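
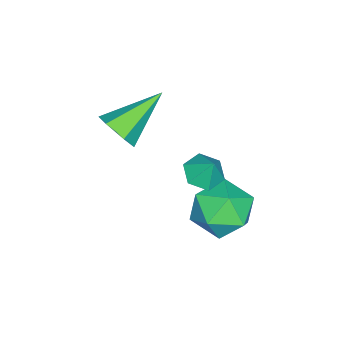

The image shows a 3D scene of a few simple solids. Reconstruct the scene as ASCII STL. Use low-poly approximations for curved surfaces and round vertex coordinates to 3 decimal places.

solid 
facet normal -0.880 -0.437 0.187
outer loop
vertex 0.223 3.492 -4.25
vertex 0.788 2.443 -4.044
vertex 0.597 3.217 -3.134
endloop
endfacet
facet normal -0.896 0.255 0.363
outer loop
vertex 0.223 3.492 -4.25
vertex 0.597 3.217 -3.134
vertex 0.743 4.339 -3.561
endloop
endfacet
facet normal -0.741 0.634 -0.221
outer loop
vertex 0.223 3.492 -4.25
vertex 0.743 4.339 -3.561
vertex 1.024 4.259 -4.734
endloop
endfacet
facet normal -0.628 0.178 -0.757
outer loop
vertex 0.223 3.492 -4.25
vertex 1.024 4.259 -4.734
vertex 1.051 3.087 -5.032
endloop
endfacet
facet normal -0.714 -0.484 -0.506
outer loop
vertex 0.223 3.492 -4.25
vertex 1.051 3.087 -5.032
vertex 0.788 2.443 -4.044
endloop
endfacet
facet normal -0.383 0.372 0.845
outer loop
vertex 0.743 4.339 -3.561
vertex 0.597 3.217 -3.134
vertex 1.629 3.813 -2.928
endloop
endfacet
facet normal -0.358 -0.747 0.560
outer loop
vertex 0.597 3.217 -3.134
vertex 0.788 2.443 -4.044
vertex 1.656 2.641 -3.226
endloop
endfacet
facet normal -0.089 -0.824 -0.560
outer loop
vertex 0.788 2.443 -4.044
vertex 1.051 3.087 -5.032
vertex 1.937 2.561 -4.399
endloop
endfacet
facet normal 0.050 0.247 -0.968
outer loop
vertex 1.051 3.087 -5.032
vertex 1.024 4.259 -4.734
vertex 2.083 3.683 -4.826
endloop
endfacet
facet normal -0.132 0.986 -0.099
outer loop
vertex 1.024 4.259 -4.734
vertex 0.743 4.339 -3.561
vertex 1.892 4.457 -3.916
endloop
endfacet
facet normal 0.628 -0.178 0.757
outer loop
vertex 2.457 3.408 -3.71
vertex 1.629 3.813 -2.928
vertex 1.656 2.641 -3.226
endloop
endfacet
facet normal 0.741 -0.634 0.221
outer loop
vertex 2.457 3.408 -3.71
vertex 1.656 2.641 -3.226
vertex 1.937 2.561 -4.399
endloop
endfacet
facet normal 0.896 -0.255 -0.363
outer loop
vertex 2.457 3.408 -3.71
vertex 1.937 2.561 -4.399
vertex 2.083 3.683 -4.826
endloop
endfacet
facet normal 0.880 0.437 -0.187
outer loop
vertex 2.457 3.408 -3.71
vertex 2.083 3.683 -4.826
vertex 1.892 4.457 -3.916
endloop
endfacet
facet normal 0.714 0.484 0.506
outer loop
vertex 2.457 3.408 -3.71
vertex 1.892 4.457 -3.916
vertex 1.629 3.813 -2.928
endloop
endfacet
facet normal -0.050 -0.247 0.968
outer loop
vertex 1.656 2.641 -3.226
vertex 1.629 3.813 -2.928
vertex 0.597 3.217 -3.134
endloop
endfacet
facet normal 0.132 -0.986 0.099
outer loop
vertex 1.937 2.561 -4.399
vertex 1.656 2.641 -3.226
vertex 0.788 2.443 -4.044
endloop
endfacet
facet normal 0.383 -0.372 -0.845
outer loop
vertex 2.083 3.683 -4.826
vertex 1.937 2.561 -4.399
vertex 1.051 3.087 -5.032
endloop
endfacet
facet normal 0.358 0.747 -0.560
outer loop
vertex 1.892 4.457 -3.916
vertex 2.083 3.683 -4.826
vertex 1.024 4.259 -4.734
endloop
endfacet
facet normal 0.089 0.824 0.560
outer loop
vertex 1.629 3.813 -2.928
vertex 1.892 4.457 -3.916
vertex 0.743 4.339 -3.561
endloop
endfacet
facet normal 0.747 -0.437 -0.500
outer loop
vertex 1.703 -0.532 -0.617
vertex 1.33 -0.348 -1.335
vertex 1.868 0.187 -0.999
endloop
endfacet
facet normal 0.363 0.371 0.855
outer loop
vertex 1.703 -0.532 -0.617
vertex 1.868 0.187 -0.999
vertex -0.27 0.588 -0.265
endloop
endfacet
facet normal 0.747 -0.437 -0.501
outer loop
vertex 1.868 0.187 -0.999
vertex 1.33 -0.348 -1.335
vertex 1.494 0.37 -1.717
endloop
endfacet
facet normal 0.225 0.966 0.129
outer loop
vertex 1.868 0.187 -0.999
vertex 1.494 0.37 -1.717
vertex -0.27 0.588 -0.265
endloop
endfacet
facet normal 0.747 -0.437 -0.501
outer loop
vertex 1.494 0.37 -1.717
vertex 1.33 -0.348 -1.335
vertex 0.956 -0.165 -2.053
endloop
endfacet
facet normal -0.376 0.733 -0.566
outer loop
vertex 1.494 0.37 -1.717
vertex 0.956 -0.165 -2.053
vertex -0.27 0.588 -0.265
endloop
endfacet
facet normal 0.747 -0.438 -0.501
outer loop
vertex 0.956 -0.165 -2.053
vertex 1.33 -0.348 -1.335
vertex 0.791 -0.883 -1.671
endloop
endfacet
facet normal -0.839 -0.093 -0.536
outer loop
vertex 0.956 -0.165 -2.053
vertex 0.791 -0.883 -1.671
vertex -0.27 0.588 -0.265
endloop
endfacet
facet normal 0.747 -0.438 -0.501
outer loop
vertex 0.791 -0.883 -1.671
vertex 1.33 -0.348 -1.335
vertex 1.165 -1.066 -0.953
endloop
endfacet
facet normal -0.701 -0.687 0.190
outer loop
vertex 0.791 -0.883 -1.671
vertex 1.165 -1.066 -0.953
vertex -0.27 0.588 -0.265
endloop
endfacet
facet normal 0.747 -0.438 -0.500
outer loop
vertex 1.165 -1.066 -0.953
vertex 1.33 -0.348 -1.335
vertex 1.703 -0.532 -0.617
endloop
endfacet
facet normal -0.101 -0.455 0.885
outer loop
vertex 1.165 -1.066 -0.953
vertex 1.703 -0.532 -0.617
vertex -0.27 0.588 -0.265
endloop
endfacet
facet normal -0.234 -0.430 -0.872
outer loop
vertex 2.199 2.604 -2.053
vertex 1.51 2.869 -1.999
vertex 2.035 3.267 -2.336
endloop
endfacet
facet normal 0.927 0.316 0.203
outer loop
vertex 2.199 2.604 -2.053
vertex 2.035 3.267 -2.336
vertex 1.75 3.311 -1.101
endloop
endfacet
facet normal -0.234 -0.430 -0.872
outer loop
vertex 2.035 3.267 -2.336
vertex 1.51 2.869 -1.999
vertex 1.346 3.532 -2.282
endloop
endfacet
facet normal 0.362 0.931 0.050
outer loop
vertex 2.035 3.267 -2.336
vertex 1.346 3.532 -2.282
vertex 1.75 3.311 -1.101
endloop
endfacet
facet normal -0.232 -0.430 -0.873
outer loop
vertex 1.346 3.532 -2.282
vertex 1.51 2.869 -1.999
vertex 0.821 3.133 -1.946
endloop
endfacet
facet normal -0.442 0.842 0.309
outer loop
vertex 1.346 3.532 -2.282
vertex 0.821 3.133 -1.946
vertex 1.75 3.311 -1.101
endloop
endfacet
facet normal -0.232 -0.430 -0.873
outer loop
vertex 0.821 3.133 -1.946
vertex 1.51 2.869 -1.999
vertex 0.985 2.47 -1.663
endloop
endfacet
facet normal -0.681 0.139 0.719
outer loop
vertex 0.821 3.133 -1.946
vertex 0.985 2.47 -1.663
vertex 1.75 3.311 -1.101
endloop
endfacet
facet normal -0.232 -0.429 -0.873
outer loop
vertex 0.985 2.47 -1.663
vertex 1.51 2.869 -1.999
vertex 1.674 2.205 -1.716
endloop
endfacet
facet normal -0.116 -0.477 0.871
outer loop
vertex 0.985 2.47 -1.663
vertex 1.674 2.205 -1.716
vertex 1.75 3.311 -1.101
endloop
endfacet
facet normal -0.234 -0.429 -0.872
outer loop
vertex 1.674 2.205 -1.716
vertex 1.51 2.869 -1.999
vertex 2.199 2.604 -2.053
endloop
endfacet
facet normal 0.688 -0.388 0.613
outer loop
vertex 1.674 2.205 -1.716
vertex 2.199 2.604 -2.053
vertex 1.75 3.311 -1.101
endloop
endfacet

endsolid


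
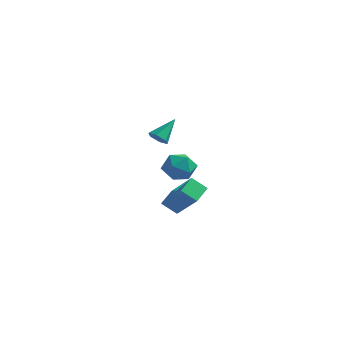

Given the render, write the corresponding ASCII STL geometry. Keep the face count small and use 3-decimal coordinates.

solid 
facet normal 0.266 0.958 0.112
outer loop
vertex 1.17 1.483 -0.009
vertex 1.201 1.362 0.95
vertex 1.992 1.205 0.417
endloop
endfacet
facet normal 0.501 0.700 -0.510
outer loop
vertex 1.17 1.483 -0.009
vertex 1.992 1.205 0.417
vertex 1.717 0.796 -0.415
endloop
endfacet
facet normal -0.063 0.470 -0.880
outer loop
vertex 1.17 1.483 -0.009
vertex 1.717 0.796 -0.415
vertex 0.754 0.701 -0.397
endloop
endfacet
facet normal -0.647 0.586 -0.487
outer loop
vertex 1.17 1.483 -0.009
vertex 0.754 0.701 -0.397
vertex 0.435 1.05 0.447
endloop
endfacet
facet normal -0.444 0.887 0.126
outer loop
vertex 1.17 1.483 -0.009
vertex 0.435 1.05 0.447
vertex 1.201 1.362 0.95
endloop
endfacet
facet normal 0.918 0.138 -0.371
outer loop
vertex 1.717 0.796 -0.415
vertex 1.992 1.205 0.417
vertex 2.085 0.25 0.293
endloop
endfacet
facet normal 0.538 0.554 0.635
outer loop
vertex 1.992 1.205 0.417
vertex 1.201 1.362 0.95
vertex 1.766 0.599 1.137
endloop
endfacet
facet normal -0.611 0.441 0.657
outer loop
vertex 1.201 1.362 0.95
vertex 0.435 1.05 0.447
vertex 0.803 0.504 1.155
endloop
endfacet
facet normal -0.941 -0.048 -0.336
outer loop
vertex 0.435 1.05 0.447
vertex 0.754 0.701 -0.397
vertex 0.528 0.095 0.323
endloop
endfacet
facet normal 0.005 -0.235 -0.972
outer loop
vertex 0.754 0.701 -0.397
vertex 1.717 0.796 -0.415
vertex 1.319 -0.062 -0.21
endloop
endfacet
facet normal 0.647 -0.586 0.487
outer loop
vertex 1.35 -0.183 0.749
vertex 2.085 0.25 0.293
vertex 1.766 0.599 1.137
endloop
endfacet
facet normal 0.063 -0.470 0.880
outer loop
vertex 1.35 -0.183 0.749
vertex 1.766 0.599 1.137
vertex 0.803 0.504 1.155
endloop
endfacet
facet normal -0.501 -0.700 0.510
outer loop
vertex 1.35 -0.183 0.749
vertex 0.803 0.504 1.155
vertex 0.528 0.095 0.323
endloop
endfacet
facet normal -0.266 -0.958 -0.112
outer loop
vertex 1.35 -0.183 0.749
vertex 0.528 0.095 0.323
vertex 1.319 -0.062 -0.21
endloop
endfacet
facet normal 0.444 -0.887 -0.126
outer loop
vertex 1.35 -0.183 0.749
vertex 1.319 -0.062 -0.21
vertex 2.085 0.25 0.293
endloop
endfacet
facet normal 0.941 0.048 0.336
outer loop
vertex 1.766 0.599 1.137
vertex 2.085 0.25 0.293
vertex 1.992 1.205 0.417
endloop
endfacet
facet normal -0.005 0.235 0.972
outer loop
vertex 0.803 0.504 1.155
vertex 1.766 0.599 1.137
vertex 1.201 1.362 0.95
endloop
endfacet
facet normal -0.918 -0.138 0.371
outer loop
vertex 0.528 0.095 0.323
vertex 0.803 0.504 1.155
vertex 0.435 1.05 0.447
endloop
endfacet
facet normal -0.538 -0.554 -0.635
outer loop
vertex 1.319 -0.062 -0.21
vertex 0.528 0.095 0.323
vertex 0.754 0.701 -0.397
endloop
endfacet
facet normal 0.611 -0.441 -0.657
outer loop
vertex 2.085 0.25 0.293
vertex 1.319 -0.062 -0.21
vertex 1.717 0.796 -0.415
endloop
endfacet
facet normal -0.211 -0.729 -0.651
outer loop
vertex -0.515 2.364 1.21
vertex -1.089 2.567 1.169
vertex -0.662 2.782 0.79
endloop
endfacet
facet normal 0.966 0.239 -0.100
outer loop
vertex -0.515 2.364 1.21
vertex -0.662 2.782 0.79
vertex -0.751 3.733 2.211
endloop
endfacet
facet normal -0.210 -0.730 -0.651
outer loop
vertex -0.662 2.782 0.79
vertex -1.089 2.567 1.169
vertex -1.236 2.984 0.749
endloop
endfacet
facet normal 0.317 0.797 -0.514
outer loop
vertex -0.662 2.782 0.79
vertex -1.236 2.984 0.749
vertex -0.751 3.733 2.211
endloop
endfacet
facet normal -0.210 -0.730 -0.651
outer loop
vertex -1.236 2.984 0.749
vertex -1.089 2.567 1.169
vertex -1.663 2.769 1.128
endloop
endfacet
facet normal -0.582 0.786 -0.210
outer loop
vertex -1.236 2.984 0.749
vertex -1.663 2.769 1.128
vertex -0.751 3.733 2.211
endloop
endfacet
facet normal -0.210 -0.730 -0.651
outer loop
vertex -1.663 2.769 1.128
vertex -1.089 2.567 1.169
vertex -1.516 2.352 1.548
endloop
endfacet
facet normal -0.833 0.218 0.508
outer loop
vertex -1.663 2.769 1.128
vertex -1.516 2.352 1.548
vertex -0.751 3.733 2.211
endloop
endfacet
facet normal -0.211 -0.729 -0.651
outer loop
vertex -1.516 2.352 1.548
vertex -1.089 2.567 1.169
vertex -0.942 2.149 1.589
endloop
endfacet
facet normal -0.186 -0.340 0.922
outer loop
vertex -1.516 2.352 1.548
vertex -0.942 2.149 1.589
vertex -0.751 3.733 2.211
endloop
endfacet
facet normal -0.211 -0.729 -0.651
outer loop
vertex -0.942 2.149 1.589
vertex -1.089 2.567 1.169
vertex -0.515 2.364 1.21
endloop
endfacet
facet normal 0.714 -0.329 0.618
outer loop
vertex -0.942 2.149 1.589
vertex -0.515 2.364 1.21
vertex -0.751 3.733 2.211
endloop
endfacet
facet normal -0.726 -0.270 0.633
outer loop
vertex 4.283 -4.443 1.407
vertex 4.247 -3.39 1.815
vertex 2.949 -3.973 0.078
endloop
endfacet
facet normal 0.033 -0.932 -0.362
outer loop
vertex 3.653 -3.71 -0.535
vertex 4.283 -4.443 1.407
vertex 2.949 -3.973 0.078
endloop
endfacet
facet normal -0.725 -0.271 0.633
outer loop
vertex 2.949 -3.973 0.078
vertex 4.247 -3.39 1.815
vertex 2.913 -2.92 0.487
endloop
endfacet
facet normal -0.687 0.243 -0.685
outer loop
vertex 2.913 -2.92 0.487
vertex 3.653 -3.71 -0.535
vertex 2.949 -3.973 0.078
endloop
endfacet
facet normal 0.687 -0.242 0.685
outer loop
vertex 4.283 -4.443 1.407
vertex 4.951 -3.127 1.202
vertex 4.247 -3.39 1.815
endloop
endfacet
facet normal 0.032 -0.932 -0.362
outer loop
vertex 4.987 -4.18 0.793
vertex 4.283 -4.443 1.407
vertex 3.653 -3.71 -0.535
endloop
endfacet
facet normal 0.688 -0.242 0.685
outer loop
vertex 4.987 -4.18 0.793
vertex 4.951 -3.127 1.202
vertex 4.283 -4.443 1.407
endloop
endfacet
facet normal -0.033 0.931 0.362
outer loop
vertex 4.247 -3.39 1.815
vertex 4.951 -3.127 1.202
vertex 2.913 -2.92 0.487
endloop
endfacet
facet normal -0.688 0.242 -0.685
outer loop
vertex 3.617 -2.657 -0.127
vertex 3.653 -3.71 -0.535
vertex 2.913 -2.92 0.487
endloop
endfacet
facet normal -0.032 0.932 0.362
outer loop
vertex 2.913 -2.92 0.487
vertex 4.951 -3.127 1.202
vertex 3.617 -2.657 -0.127
endloop
endfacet
facet normal 0.725 0.270 -0.633
outer loop
vertex 3.617 -2.657 -0.127
vertex 4.987 -4.18 0.793
vertex 3.653 -3.71 -0.535
endloop
endfacet
facet normal 0.726 0.271 -0.633
outer loop
vertex 4.951 -3.127 1.202
vertex 4.987 -4.18 0.793
vertex 3.617 -2.657 -0.127
endloop
endfacet

endsolid


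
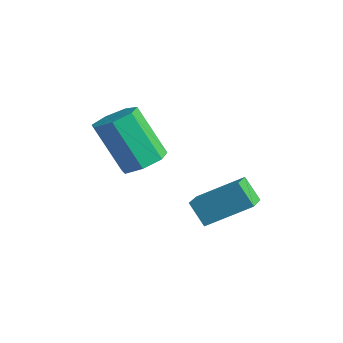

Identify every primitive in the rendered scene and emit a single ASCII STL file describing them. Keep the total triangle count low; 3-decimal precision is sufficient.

solid 
facet normal 0.520 0.155 -0.840
outer loop
vertex -2.043 -0.99 1.783
vertex -2.7 -1.134 1.35
vertex -2.438 -0.437 1.641
endloop
endfacet
facet normal 0.637 0.584 0.503
outer loop
vertex -2.043 -0.99 1.783
vertex -2.438 -0.437 1.641
vertex -3.082 -1.302 3.463
endloop
endfacet
facet normal 0.638 0.584 0.503
outer loop
vertex -3.082 -1.302 3.463
vertex -2.438 -0.437 1.641
vertex -3.477 -0.749 3.322
endloop
endfacet
facet normal -0.519 -0.156 0.840
outer loop
vertex -3.082 -1.302 3.463
vertex -3.477 -0.749 3.322
vertex -3.74 -1.446 3.03
endloop
endfacet
facet normal 0.519 0.156 -0.840
outer loop
vertex -2.438 -0.437 1.641
vertex -2.7 -1.134 1.35
vertex -3.031 -0.409 1.28
endloop
endfacet
facet normal -0.047 0.987 0.154
outer loop
vertex -2.438 -0.437 1.641
vertex -3.031 -0.409 1.28
vertex -3.477 -0.749 3.322
endloop
endfacet
facet normal -0.047 0.987 0.154
outer loop
vertex -3.477 -0.749 3.322
vertex -3.031 -0.409 1.28
vertex -4.07 -0.721 2.961
endloop
endfacet
facet normal -0.519 -0.156 0.840
outer loop
vertex -3.477 -0.749 3.322
vertex -4.07 -0.721 2.961
vertex -3.74 -1.446 3.03
endloop
endfacet
facet normal 0.519 0.156 -0.840
outer loop
vertex -3.031 -0.409 1.28
vertex -2.7 -1.134 1.35
vertex -3.374 -0.927 0.972
endloop
endfacet
facet normal -0.697 0.646 -0.311
outer loop
vertex -3.031 -0.409 1.28
vertex -3.374 -0.927 0.972
vertex -4.07 -0.721 2.961
endloop
endfacet
facet normal -0.697 0.647 -0.311
outer loop
vertex -4.07 -0.721 2.961
vertex -3.374 -0.927 0.972
vertex -4.413 -1.239 2.652
endloop
endfacet
facet normal -0.520 -0.157 0.840
outer loop
vertex -4.07 -0.721 2.961
vertex -4.413 -1.239 2.652
vertex -3.74 -1.446 3.03
endloop
endfacet
facet normal 0.519 0.155 -0.840
outer loop
vertex -3.374 -0.927 0.972
vertex -2.7 -1.134 1.35
vertex -3.211 -1.601 0.948
endloop
endfacet
facet normal -0.821 -0.179 -0.541
outer loop
vertex -3.374 -0.927 0.972
vertex -3.211 -1.601 0.948
vertex -4.413 -1.239 2.652
endloop
endfacet
facet normal -0.821 -0.179 -0.541
outer loop
vertex -4.413 -1.239 2.652
vertex -3.211 -1.601 0.948
vertex -4.25 -1.913 2.628
endloop
endfacet
facet normal -0.520 -0.156 0.840
outer loop
vertex -4.413 -1.239 2.652
vertex -4.25 -1.913 2.628
vertex -3.74 -1.446 3.03
endloop
endfacet
facet normal 0.519 0.155 -0.840
outer loop
vertex -3.211 -1.601 0.948
vertex -2.7 -1.134 1.35
vertex -2.663 -1.924 1.227
endloop
endfacet
facet normal -0.328 -0.871 -0.365
outer loop
vertex -3.211 -1.601 0.948
vertex -2.663 -1.924 1.227
vertex -4.25 -1.913 2.628
endloop
endfacet
facet normal -0.328 -0.871 -0.365
outer loop
vertex -4.25 -1.913 2.628
vertex -2.663 -1.924 1.227
vertex -3.702 -2.236 2.907
endloop
endfacet
facet normal -0.520 -0.156 0.840
outer loop
vertex -4.25 -1.913 2.628
vertex -3.702 -2.236 2.907
vertex -3.74 -1.446 3.03
endloop
endfacet
facet normal 0.519 0.155 -0.841
outer loop
vertex -2.663 -1.924 1.227
vertex -2.7 -1.134 1.35
vertex -2.143 -1.652 1.598
endloop
endfacet
facet normal 0.412 -0.907 0.087
outer loop
vertex -2.663 -1.924 1.227
vertex -2.143 -1.652 1.598
vertex -3.702 -2.236 2.907
endloop
endfacet
facet normal 0.412 -0.907 0.087
outer loop
vertex -3.702 -2.236 2.907
vertex -2.143 -1.652 1.598
vertex -3.182 -1.964 3.279
endloop
endfacet
facet normal -0.520 -0.156 0.840
outer loop
vertex -3.702 -2.236 2.907
vertex -3.182 -1.964 3.279
vertex -3.74 -1.446 3.03
endloop
endfacet
facet normal 0.519 0.156 -0.840
outer loop
vertex -2.143 -1.652 1.598
vertex -2.7 -1.134 1.35
vertex -2.043 -0.99 1.783
endloop
endfacet
facet normal 0.842 -0.259 0.473
outer loop
vertex -2.143 -1.652 1.598
vertex -2.043 -0.99 1.783
vertex -3.182 -1.964 3.279
endloop
endfacet
facet normal 0.842 -0.259 0.473
outer loop
vertex -3.182 -1.964 3.279
vertex -2.043 -0.99 1.783
vertex -3.082 -1.302 3.463
endloop
endfacet
facet normal -0.519 -0.155 0.840
outer loop
vertex -3.182 -1.964 3.279
vertex -3.082 -1.302 3.463
vertex -3.74 -1.446 3.03
endloop
endfacet
facet normal -0.532 0.763 -0.367
outer loop
vertex -0.52 1.022 0.861
vertex 0.101 1.092 0.107
vertex -1.485 -0.083 -0.037
endloop
endfacet
facet normal -0.635 -0.071 0.770
outer loop
vertex -0.921 -0.892 0.353
vertex -0.52 1.022 0.861
vertex -1.485 -0.083 -0.037
endloop
endfacet
facet normal -0.532 0.763 -0.369
outer loop
vertex -1.485 -0.083 -0.037
vertex 0.101 1.092 0.107
vertex -0.863 -0.014 -0.791
endloop
endfacet
facet normal -0.561 -0.643 -0.522
outer loop
vertex -0.863 -0.014 -0.791
vertex -0.921 -0.892 0.353
vertex -1.485 -0.083 -0.037
endloop
endfacet
facet normal 0.561 0.643 0.522
outer loop
vertex -0.52 1.022 0.861
vertex 0.665 0.283 0.497
vertex 0.101 1.092 0.107
endloop
endfacet
facet normal -0.635 -0.071 0.769
outer loop
vertex 0.043 0.214 1.251
vertex -0.52 1.022 0.861
vertex -0.921 -0.892 0.353
endloop
endfacet
facet normal 0.561 0.643 0.522
outer loop
vertex 0.043 0.214 1.251
vertex 0.665 0.283 0.497
vertex -0.52 1.022 0.861
endloop
endfacet
facet normal 0.635 0.072 -0.769
outer loop
vertex 0.101 1.092 0.107
vertex 0.665 0.283 0.497
vertex -0.863 -0.014 -0.791
endloop
endfacet
facet normal -0.561 -0.643 -0.522
outer loop
vertex -0.3 -0.822 -0.401
vertex -0.921 -0.892 0.353
vertex -0.863 -0.014 -0.791
endloop
endfacet
facet normal 0.635 0.071 -0.769
outer loop
vertex -0.863 -0.014 -0.791
vertex 0.665 0.283 0.497
vertex -0.3 -0.822 -0.401
endloop
endfacet
facet normal 0.532 -0.763 0.368
outer loop
vertex -0.3 -0.822 -0.401
vertex 0.043 0.214 1.251
vertex -0.921 -0.892 0.353
endloop
endfacet
facet normal 0.531 -0.763 0.368
outer loop
vertex 0.665 0.283 0.497
vertex 0.043 0.214 1.251
vertex -0.3 -0.822 -0.401
endloop
endfacet

endsolid


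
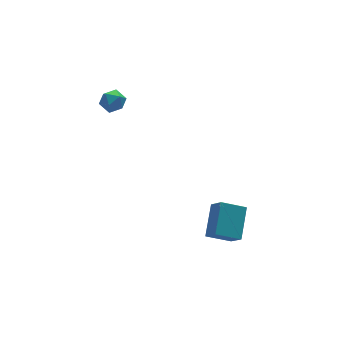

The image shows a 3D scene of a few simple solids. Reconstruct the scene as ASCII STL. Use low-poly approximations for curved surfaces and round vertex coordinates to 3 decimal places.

solid 
facet normal -0.062 0.702 0.709
outer loop
vertex 0.561 4.134 2.361
vertex 0.442 3.689 2.791
vertex 1.037 3.862 2.672
endloop
endfacet
facet normal 0.388 0.901 0.194
outer loop
vertex 0.561 4.134 2.361
vertex 1.037 3.862 2.672
vertex 1.088 3.973 2.053
endloop
endfacet
facet normal 0.029 0.905 -0.424
outer loop
vertex 0.561 4.134 2.361
vertex 1.088 3.973 2.053
vertex 0.524 3.868 1.79
endloop
endfacet
facet normal -0.643 0.709 -0.289
outer loop
vertex 0.561 4.134 2.361
vertex 0.524 3.868 1.79
vertex 0.125 3.692 2.246
endloop
endfacet
facet normal -0.700 0.584 0.411
outer loop
vertex 0.561 4.134 2.361
vertex 0.125 3.692 2.246
vertex 0.442 3.689 2.791
endloop
endfacet
facet normal 0.901 0.407 0.147
outer loop
vertex 1.088 3.973 2.053
vertex 1.037 3.862 2.672
vertex 1.295 3.428 2.294
endloop
endfacet
facet normal 0.171 0.086 0.981
outer loop
vertex 1.037 3.862 2.672
vertex 0.442 3.689 2.791
vertex 0.896 3.252 2.75
endloop
endfacet
facet normal -0.860 -0.106 0.500
outer loop
vertex 0.442 3.689 2.791
vertex 0.125 3.692 2.246
vertex 0.332 3.147 2.487
endloop
endfacet
facet normal -0.767 0.096 -0.634
outer loop
vertex 0.125 3.692 2.246
vertex 0.524 3.868 1.79
vertex 0.383 3.258 1.868
endloop
endfacet
facet normal 0.321 0.413 -0.852
outer loop
vertex 0.524 3.868 1.79
vertex 1.088 3.973 2.053
vertex 0.978 3.431 1.749
endloop
endfacet
facet normal 0.643 -0.709 0.289
outer loop
vertex 0.859 2.986 2.179
vertex 1.295 3.428 2.294
vertex 0.896 3.252 2.75
endloop
endfacet
facet normal -0.029 -0.905 0.424
outer loop
vertex 0.859 2.986 2.179
vertex 0.896 3.252 2.75
vertex 0.332 3.147 2.487
endloop
endfacet
facet normal -0.388 -0.901 -0.194
outer loop
vertex 0.859 2.986 2.179
vertex 0.332 3.147 2.487
vertex 0.383 3.258 1.868
endloop
endfacet
facet normal 0.062 -0.702 -0.709
outer loop
vertex 0.859 2.986 2.179
vertex 0.383 3.258 1.868
vertex 0.978 3.431 1.749
endloop
endfacet
facet normal 0.700 -0.584 -0.411
outer loop
vertex 0.859 2.986 2.179
vertex 0.978 3.431 1.749
vertex 1.295 3.428 2.294
endloop
endfacet
facet normal 0.767 -0.096 0.634
outer loop
vertex 0.896 3.252 2.75
vertex 1.295 3.428 2.294
vertex 1.037 3.862 2.672
endloop
endfacet
facet normal -0.321 -0.413 0.852
outer loop
vertex 0.332 3.147 2.487
vertex 0.896 3.252 2.75
vertex 0.442 3.689 2.791
endloop
endfacet
facet normal -0.901 -0.407 -0.147
outer loop
vertex 0.383 3.258 1.868
vertex 0.332 3.147 2.487
vertex 0.125 3.692 2.246
endloop
endfacet
facet normal -0.171 -0.086 -0.981
outer loop
vertex 0.978 3.431 1.749
vertex 0.383 3.258 1.868
vertex 0.524 3.868 1.79
endloop
endfacet
facet normal 0.860 0.106 -0.500
outer loop
vertex 1.295 3.428 2.294
vertex 0.978 3.431 1.749
vertex 1.088 3.973 2.053
endloop
endfacet
facet normal -0.538 -0.646 -0.541
outer loop
vertex 3.273 -2.925 -2.945
vertex 2.273 -2.493 -2.466
vertex 3.206 -2.22 -3.72
endloop
endfacet
facet normal 0.840 -0.363 -0.403
outer loop
vertex 4.067 -1.187 -2.854
vertex 3.273 -2.925 -2.945
vertex 3.206 -2.22 -3.72
endloop
endfacet
facet normal -0.538 -0.646 -0.541
outer loop
vertex 3.206 -2.22 -3.72
vertex 2.273 -2.493 -2.466
vertex 2.206 -1.788 -3.241
endloop
endfacet
facet normal -0.063 0.672 -0.738
outer loop
vertex 2.206 -1.788 -3.241
vertex 4.067 -1.187 -2.854
vertex 3.206 -2.22 -3.72
endloop
endfacet
facet normal 0.063 -0.672 0.738
outer loop
vertex 3.273 -2.925 -2.945
vertex 3.134 -1.46 -1.6
vertex 2.273 -2.493 -2.466
endloop
endfacet
facet normal 0.840 -0.363 -0.403
outer loop
vertex 4.134 -1.892 -2.079
vertex 3.273 -2.925 -2.945
vertex 4.067 -1.187 -2.854
endloop
endfacet
facet normal 0.063 -0.672 0.738
outer loop
vertex 4.134 -1.892 -2.079
vertex 3.134 -1.46 -1.6
vertex 3.273 -2.925 -2.945
endloop
endfacet
facet normal -0.840 0.363 0.403
outer loop
vertex 2.273 -2.493 -2.466
vertex 3.134 -1.46 -1.6
vertex 2.206 -1.788 -3.241
endloop
endfacet
facet normal -0.063 0.672 -0.738
outer loop
vertex 3.067 -0.755 -2.375
vertex 4.067 -1.187 -2.854
vertex 2.206 -1.788 -3.241
endloop
endfacet
facet normal -0.840 0.363 0.403
outer loop
vertex 2.206 -1.788 -3.241
vertex 3.134 -1.46 -1.6
vertex 3.067 -0.755 -2.375
endloop
endfacet
facet normal 0.538 0.646 0.541
outer loop
vertex 3.067 -0.755 -2.375
vertex 4.134 -1.892 -2.079
vertex 4.067 -1.187 -2.854
endloop
endfacet
facet normal 0.538 0.646 0.541
outer loop
vertex 3.134 -1.46 -1.6
vertex 4.134 -1.892 -2.079
vertex 3.067 -0.755 -2.375
endloop
endfacet

endsolid


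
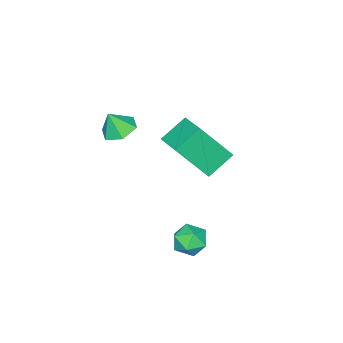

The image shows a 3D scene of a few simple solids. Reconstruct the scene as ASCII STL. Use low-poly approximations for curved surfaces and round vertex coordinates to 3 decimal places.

solid 
facet normal -0.296 0.289 -0.911
outer loop
vertex -0.45 -0.211 2.039
vertex -0.982 -0.781 2.031
vertex -1.168 -0.079 2.314
endloop
endfacet
facet normal 0.376 0.630 0.680
outer loop
vertex -0.45 -0.211 2.039
vertex -1.168 -0.079 2.314
vertex -0.678 -1.079 2.969
endloop
endfacet
facet normal -0.294 0.289 -0.911
outer loop
vertex -1.168 -0.079 2.314
vertex -0.982 -0.781 2.031
vertex -1.7 -0.649 2.305
endloop
endfacet
facet normal -0.398 0.358 0.845
outer loop
vertex -1.168 -0.079 2.314
vertex -1.7 -0.649 2.305
vertex -0.678 -1.079 2.969
endloop
endfacet
facet normal -0.295 0.289 -0.911
outer loop
vertex -1.7 -0.649 2.305
vertex -0.982 -0.781 2.031
vertex -1.514 -1.352 2.022
endloop
endfacet
facet normal -0.612 -0.429 0.664
outer loop
vertex -1.7 -0.649 2.305
vertex -1.514 -1.352 2.022
vertex -0.678 -1.079 2.969
endloop
endfacet
facet normal -0.295 0.289 -0.911
outer loop
vertex -1.514 -1.352 2.022
vertex -0.982 -0.781 2.031
vertex -0.796 -1.484 1.748
endloop
endfacet
facet normal -0.052 -0.946 0.319
outer loop
vertex -1.514 -1.352 2.022
vertex -0.796 -1.484 1.748
vertex -0.678 -1.079 2.969
endloop
endfacet
facet normal -0.294 0.289 -0.911
outer loop
vertex -0.796 -1.484 1.748
vertex -0.982 -0.781 2.031
vertex -0.264 -0.914 1.757
endloop
endfacet
facet normal 0.721 -0.675 0.154
outer loop
vertex -0.796 -1.484 1.748
vertex -0.264 -0.914 1.757
vertex -0.678 -1.079 2.969
endloop
endfacet
facet normal -0.294 0.288 -0.911
outer loop
vertex -0.264 -0.914 1.757
vertex -0.982 -0.781 2.031
vertex -0.45 -0.211 2.039
endloop
endfacet
facet normal 0.935 0.113 0.335
outer loop
vertex -0.264 -0.914 1.757
vertex -0.45 -0.211 2.039
vertex -0.678 -1.079 2.969
endloop
endfacet
facet normal 0.471 0.764 0.441
outer loop
vertex -0.8 3.459 -2.846
vertex -0.649 2.999 -2.21
vertex -0.128 3.027 -2.815
endloop
endfacet
facet normal 0.530 0.804 -0.269
outer loop
vertex -0.8 3.459 -2.846
vertex -0.128 3.027 -2.815
vertex -0.543 3.072 -3.497
endloop
endfacet
facet normal -0.129 0.829 -0.544
outer loop
vertex -0.8 3.459 -2.846
vertex -0.543 3.072 -3.497
vertex -1.321 3.072 -3.313
endloop
endfacet
facet normal -0.595 0.804 -0.003
outer loop
vertex -0.8 3.459 -2.846
vertex -1.321 3.072 -3.313
vertex -1.386 3.027 -2.517
endloop
endfacet
facet normal -0.223 0.764 0.606
outer loop
vertex -0.8 3.459 -2.846
vertex -1.386 3.027 -2.517
vertex -0.649 2.999 -2.21
endloop
endfacet
facet normal 0.842 0.205 -0.499
outer loop
vertex -0.543 3.072 -3.497
vertex -0.128 3.027 -2.815
vertex -0.234 2.373 -3.263
endloop
endfacet
facet normal 0.747 0.141 0.650
outer loop
vertex -0.128 3.027 -2.815
vertex -0.649 2.999 -2.21
vertex -0.299 2.328 -2.467
endloop
endfacet
facet normal -0.376 0.140 0.916
outer loop
vertex -0.649 2.999 -2.21
vertex -1.386 3.027 -2.517
vertex -1.077 2.328 -2.283
endloop
endfacet
facet normal -0.976 0.205 -0.068
outer loop
vertex -1.386 3.027 -2.517
vertex -1.321 3.072 -3.313
vertex -1.492 2.373 -2.965
endloop
endfacet
facet normal -0.223 0.245 -0.944
outer loop
vertex -1.321 3.072 -3.313
vertex -0.543 3.072 -3.497
vertex -0.971 2.401 -3.57
endloop
endfacet
facet normal 0.595 -0.804 0.003
outer loop
vertex -0.82 1.941 -2.934
vertex -0.234 2.373 -3.263
vertex -0.299 2.328 -2.467
endloop
endfacet
facet normal 0.129 -0.829 0.544
outer loop
vertex -0.82 1.941 -2.934
vertex -0.299 2.328 -2.467
vertex -1.077 2.328 -2.283
endloop
endfacet
facet normal -0.530 -0.804 0.269
outer loop
vertex -0.82 1.941 -2.934
vertex -1.077 2.328 -2.283
vertex -1.492 2.373 -2.965
endloop
endfacet
facet normal -0.471 -0.764 -0.441
outer loop
vertex -0.82 1.941 -2.934
vertex -1.492 2.373 -2.965
vertex -0.971 2.401 -3.57
endloop
endfacet
facet normal 0.223 -0.764 -0.606
outer loop
vertex -0.82 1.941 -2.934
vertex -0.971 2.401 -3.57
vertex -0.234 2.373 -3.263
endloop
endfacet
facet normal 0.976 -0.205 0.068
outer loop
vertex -0.299 2.328 -2.467
vertex -0.234 2.373 -3.263
vertex -0.128 3.027 -2.815
endloop
endfacet
facet normal 0.223 -0.245 0.944
outer loop
vertex -1.077 2.328 -2.283
vertex -0.299 2.328 -2.467
vertex -0.649 2.999 -2.21
endloop
endfacet
facet normal -0.842 -0.205 0.499
outer loop
vertex -1.492 2.373 -2.965
vertex -1.077 2.328 -2.283
vertex -1.386 3.027 -2.517
endloop
endfacet
facet normal -0.747 -0.141 -0.650
outer loop
vertex -0.971 2.401 -3.57
vertex -1.492 2.373 -2.965
vertex -1.321 3.072 -3.313
endloop
endfacet
facet normal 0.376 -0.140 -0.916
outer loop
vertex -0.234 2.373 -3.263
vertex -0.971 2.401 -3.57
vertex -0.543 3.072 -3.497
endloop
endfacet
facet normal -0.391 0.473 -0.790
outer loop
vertex -4.373 1.516 -0.077
vertex -3.698 2.687 0.291
vertex -3.282 1.13 -0.848
endloop
endfacet
facet normal -0.482 -0.836 -0.263
outer loop
vertex -2.442 0.113 0.849
vertex -4.373 1.516 -0.077
vertex -3.282 1.13 -0.848
endloop
endfacet
facet normal -0.392 0.473 -0.789
outer loop
vertex -3.282 1.13 -0.848
vertex -3.698 2.687 0.291
vertex -2.608 2.301 -0.481
endloop
endfacet
facet normal 0.784 -0.278 -0.555
outer loop
vertex -2.608 2.301 -0.481
vertex -2.442 0.113 0.849
vertex -3.282 1.13 -0.848
endloop
endfacet
facet normal -0.784 0.278 0.555
outer loop
vertex -4.373 1.516 -0.077
vertex -2.858 1.67 1.988
vertex -3.698 2.687 0.291
endloop
endfacet
facet normal -0.482 -0.836 -0.262
outer loop
vertex -3.532 0.499 1.621
vertex -4.373 1.516 -0.077
vertex -2.442 0.113 0.849
endloop
endfacet
facet normal -0.784 0.278 0.555
outer loop
vertex -3.532 0.499 1.621
vertex -2.858 1.67 1.988
vertex -4.373 1.516 -0.077
endloop
endfacet
facet normal 0.482 0.836 0.262
outer loop
vertex -3.698 2.687 0.291
vertex -2.858 1.67 1.988
vertex -2.608 2.301 -0.481
endloop
endfacet
facet normal 0.784 -0.278 -0.555
outer loop
vertex -1.767 1.284 1.217
vertex -2.442 0.113 0.849
vertex -2.608 2.301 -0.481
endloop
endfacet
facet normal 0.481 0.836 0.262
outer loop
vertex -2.608 2.301 -0.481
vertex -2.858 1.67 1.988
vertex -1.767 1.284 1.217
endloop
endfacet
facet normal 0.391 -0.474 0.789
outer loop
vertex -1.767 1.284 1.217
vertex -3.532 0.499 1.621
vertex -2.442 0.113 0.849
endloop
endfacet
facet normal 0.391 -0.473 0.790
outer loop
vertex -2.858 1.67 1.988
vertex -3.532 0.499 1.621
vertex -1.767 1.284 1.217
endloop
endfacet

endsolid


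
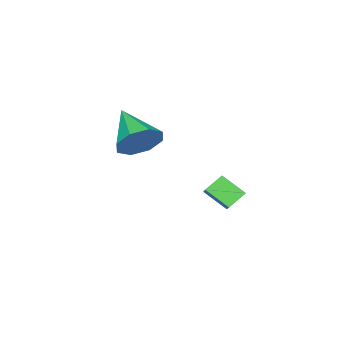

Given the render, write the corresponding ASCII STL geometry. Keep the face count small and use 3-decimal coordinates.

solid 
facet normal 0.432 0.768 -0.472
outer loop
vertex 4.574 -2.179 3.455
vertex 3.893 -2.237 2.738
vertex 3.965 -1.75 3.596
endloop
endfacet
facet normal 0.189 -0.054 0.981
outer loop
vertex 4.574 -2.179 3.455
vertex 3.965 -1.75 3.596
vertex 3.047 -3.743 3.662
endloop
endfacet
facet normal 0.432 0.768 -0.472
outer loop
vertex 3.965 -1.75 3.596
vertex 3.893 -2.237 2.738
vertex 3.315 -1.606 3.235
endloop
endfacet
facet normal -0.433 0.229 0.872
outer loop
vertex 3.965 -1.75 3.596
vertex 3.315 -1.606 3.235
vertex 3.047 -3.743 3.662
endloop
endfacet
facet normal 0.432 0.768 -0.472
outer loop
vertex 3.315 -1.606 3.235
vertex 3.893 -2.237 2.738
vertex 3.003 -1.832 2.582
endloop
endfacet
facet normal -0.910 0.188 0.370
outer loop
vertex 3.315 -1.606 3.235
vertex 3.003 -1.832 2.582
vertex 3.047 -3.743 3.662
endloop
endfacet
facet normal 0.432 0.769 -0.472
outer loop
vertex 3.003 -1.832 2.582
vertex 3.893 -2.237 2.738
vertex 3.213 -2.295 2.02
endloop
endfacet
facet normal -0.960 -0.153 -0.232
outer loop
vertex 3.003 -1.832 2.582
vertex 3.213 -2.295 2.02
vertex 3.047 -3.743 3.662
endloop
endfacet
facet normal 0.433 0.768 -0.472
outer loop
vertex 3.213 -2.295 2.02
vertex 3.893 -2.237 2.738
vertex 3.821 -2.724 1.879
endloop
endfacet
facet normal -0.555 -0.595 -0.581
outer loop
vertex 3.213 -2.295 2.02
vertex 3.821 -2.724 1.879
vertex 3.047 -3.743 3.662
endloop
endfacet
facet normal 0.432 0.769 -0.472
outer loop
vertex 3.821 -2.724 1.879
vertex 3.893 -2.237 2.738
vertex 4.472 -2.868 2.24
endloop
endfacet
facet normal 0.068 -0.879 -0.473
outer loop
vertex 3.821 -2.724 1.879
vertex 4.472 -2.868 2.24
vertex 3.047 -3.743 3.662
endloop
endfacet
facet normal 0.432 0.769 -0.472
outer loop
vertex 4.472 -2.868 2.24
vertex 3.893 -2.237 2.738
vertex 4.783 -2.642 2.893
endloop
endfacet
facet normal 0.545 -0.838 0.030
outer loop
vertex 4.472 -2.868 2.24
vertex 4.783 -2.642 2.893
vertex 3.047 -3.743 3.662
endloop
endfacet
facet normal 0.432 0.768 -0.472
outer loop
vertex 4.783 -2.642 2.893
vertex 3.893 -2.237 2.738
vertex 4.574 -2.179 3.455
endloop
endfacet
facet normal 0.595 -0.497 0.631
outer loop
vertex 4.783 -2.642 2.893
vertex 4.574 -2.179 3.455
vertex 3.047 -3.743 3.662
endloop
endfacet
facet normal -0.619 -0.532 -0.578
outer loop
vertex -0.626 -2.504 -2.059
vertex -1.384 -2.228 -1.502
vertex -0.805 -1.482 -2.809
endloop
endfacet
facet normal 0.773 -0.282 -0.568
outer loop
vertex -0.236 -0.992 -2.278
vertex -0.626 -2.504 -2.059
vertex -0.805 -1.482 -2.809
endloop
endfacet
facet normal -0.619 -0.532 -0.578
outer loop
vertex -0.805 -1.482 -2.809
vertex -1.384 -2.228 -1.502
vertex -1.563 -1.206 -2.252
endloop
endfacet
facet normal -0.140 0.798 -0.586
outer loop
vertex -1.563 -1.206 -2.252
vertex -0.236 -0.992 -2.278
vertex -0.805 -1.482 -2.809
endloop
endfacet
facet normal 0.140 -0.798 0.586
outer loop
vertex -0.626 -2.504 -2.059
vertex -0.815 -1.738 -0.971
vertex -1.384 -2.228 -1.502
endloop
endfacet
facet normal 0.773 -0.282 -0.568
outer loop
vertex -0.057 -2.014 -1.528
vertex -0.626 -2.504 -2.059
vertex -0.236 -0.992 -2.278
endloop
endfacet
facet normal 0.140 -0.798 0.586
outer loop
vertex -0.057 -2.014 -1.528
vertex -0.815 -1.738 -0.971
vertex -0.626 -2.504 -2.059
endloop
endfacet
facet normal -0.773 0.282 0.568
outer loop
vertex -1.384 -2.228 -1.502
vertex -0.815 -1.738 -0.971
vertex -1.563 -1.206 -2.252
endloop
endfacet
facet normal -0.140 0.798 -0.586
outer loop
vertex -0.994 -0.716 -1.721
vertex -0.236 -0.992 -2.278
vertex -1.563 -1.206 -2.252
endloop
endfacet
facet normal -0.773 0.282 0.568
outer loop
vertex -1.563 -1.206 -2.252
vertex -0.815 -1.738 -0.971
vertex -0.994 -0.716 -1.721
endloop
endfacet
facet normal 0.619 0.532 0.578
outer loop
vertex -0.994 -0.716 -1.721
vertex -0.057 -2.014 -1.528
vertex -0.236 -0.992 -2.278
endloop
endfacet
facet normal 0.619 0.532 0.578
outer loop
vertex -0.815 -1.738 -0.971
vertex -0.057 -2.014 -1.528
vertex -0.994 -0.716 -1.721
endloop
endfacet

endsolid


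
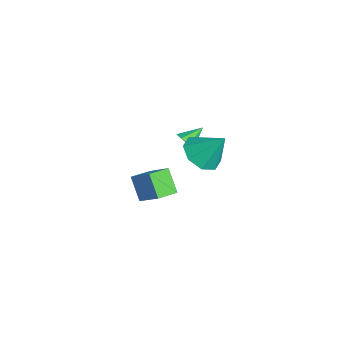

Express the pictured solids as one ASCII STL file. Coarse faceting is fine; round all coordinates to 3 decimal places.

solid 
facet normal -0.663 -0.419 -0.620
outer loop
vertex -2.509 -2.589 -2.57
vertex -3.003 -1.534 -2.755
vertex -1.591 -2.358 -3.708
endloop
endfacet
facet normal 0.419 -0.894 0.157
outer loop
vertex -0.497 -1.666 -2.685
vertex -2.509 -2.589 -2.57
vertex -1.591 -2.358 -3.708
endloop
endfacet
facet normal -0.663 -0.419 -0.620
outer loop
vertex -1.591 -2.358 -3.708
vertex -3.003 -1.534 -2.755
vertex -2.085 -1.303 -3.893
endloop
endfacet
facet normal 0.620 0.156 -0.769
outer loop
vertex -2.085 -1.303 -3.893
vertex -0.497 -1.666 -2.685
vertex -1.591 -2.358 -3.708
endloop
endfacet
facet normal -0.620 -0.156 0.769
outer loop
vertex -2.509 -2.589 -2.57
vertex -1.909 -0.842 -1.732
vertex -3.003 -1.534 -2.755
endloop
endfacet
facet normal 0.419 -0.894 0.157
outer loop
vertex -1.415 -1.897 -1.547
vertex -2.509 -2.589 -2.57
vertex -0.497 -1.666 -2.685
endloop
endfacet
facet normal -0.620 -0.156 0.769
outer loop
vertex -1.415 -1.897 -1.547
vertex -1.909 -0.842 -1.732
vertex -2.509 -2.589 -2.57
endloop
endfacet
facet normal -0.419 0.894 -0.157
outer loop
vertex -3.003 -1.534 -2.755
vertex -1.909 -0.842 -1.732
vertex -2.085 -1.303 -3.893
endloop
endfacet
facet normal 0.620 0.156 -0.769
outer loop
vertex -0.991 -0.611 -2.87
vertex -0.497 -1.666 -2.685
vertex -2.085 -1.303 -3.893
endloop
endfacet
facet normal -0.419 0.894 -0.157
outer loop
vertex -2.085 -1.303 -3.893
vertex -1.909 -0.842 -1.732
vertex -0.991 -0.611 -2.87
endloop
endfacet
facet normal 0.663 0.419 0.620
outer loop
vertex -0.991 -0.611 -2.87
vertex -1.415 -1.897 -1.547
vertex -0.497 -1.666 -2.685
endloop
endfacet
facet normal 0.663 0.419 0.620
outer loop
vertex -1.909 -0.842 -1.732
vertex -1.415 -1.897 -1.547
vertex -0.991 -0.611 -2.87
endloop
endfacet
facet normal -0.326 -0.531 -0.782
outer loop
vertex 2.818 -0.992 2.927
vertex 2.154 -0.185 2.656
vertex 3.172 -0.451 2.412
endloop
endfacet
facet normal 0.894 -0.205 0.399
outer loop
vertex 2.818 -0.992 2.927
vertex 3.172 -0.451 2.412
vertex 2.726 0.745 4.024
endloop
endfacet
facet normal -0.326 -0.531 -0.782
outer loop
vertex 3.172 -0.451 2.412
vertex 2.154 -0.185 2.656
vertex 2.93 0.246 2.04
endloop
endfacet
facet normal 0.942 0.334 0.013
outer loop
vertex 3.172 -0.451 2.412
vertex 2.93 0.246 2.04
vertex 2.726 0.745 4.024
endloop
endfacet
facet normal -0.326 -0.531 -0.782
outer loop
vertex 2.93 0.246 2.04
vertex 2.154 -0.185 2.656
vertex 2.234 0.691 2.028
endloop
endfacet
facet normal 0.534 0.831 -0.154
outer loop
vertex 2.93 0.246 2.04
vertex 2.234 0.691 2.028
vertex 2.726 0.745 4.024
endloop
endfacet
facet normal -0.326 -0.531 -0.782
outer loop
vertex 2.234 0.691 2.028
vertex 2.154 -0.185 2.656
vertex 1.491 0.623 2.384
endloop
endfacet
facet normal -0.093 0.996 -0.004
outer loop
vertex 2.234 0.691 2.028
vertex 1.491 0.623 2.384
vertex 2.726 0.745 4.024
endloop
endfacet
facet normal -0.326 -0.531 -0.782
outer loop
vertex 1.491 0.623 2.384
vertex 2.154 -0.185 2.656
vertex 1.137 0.082 2.899
endloop
endfacet
facet normal -0.571 0.731 0.375
outer loop
vertex 1.491 0.623 2.384
vertex 1.137 0.082 2.899
vertex 2.726 0.745 4.024
endloop
endfacet
facet normal -0.326 -0.532 -0.782
outer loop
vertex 1.137 0.082 2.899
vertex 2.154 -0.185 2.656
vertex 1.379 -0.615 3.272
endloop
endfacet
facet normal -0.619 0.192 0.761
outer loop
vertex 1.137 0.082 2.899
vertex 1.379 -0.615 3.272
vertex 2.726 0.745 4.024
endloop
endfacet
facet normal -0.327 -0.531 -0.782
outer loop
vertex 1.379 -0.615 3.272
vertex 2.154 -0.185 2.656
vertex 2.075 -1.06 3.283
endloop
endfacet
facet normal -0.210 -0.306 0.929
outer loop
vertex 1.379 -0.615 3.272
vertex 2.075 -1.06 3.283
vertex 2.726 0.745 4.024
endloop
endfacet
facet normal -0.326 -0.531 -0.782
outer loop
vertex 2.075 -1.06 3.283
vertex 2.154 -0.185 2.656
vertex 2.818 -0.992 2.927
endloop
endfacet
facet normal 0.416 -0.470 0.779
outer loop
vertex 2.075 -1.06 3.283
vertex 2.818 -0.992 2.927
vertex 2.726 0.745 4.024
endloop
endfacet
facet normal 0.252 -0.795 -0.551
outer loop
vertex -0.688 -0.503 1.476
vertex -0.924 -0.241 0.99
vertex -0.362 -0.207 1.198
endloop
endfacet
facet normal 0.563 0.145 0.814
outer loop
vertex -0.688 -0.503 1.476
vertex -0.362 -0.207 1.198
vertex -1.216 0.681 1.63
endloop
endfacet
facet normal 0.252 -0.796 -0.550
outer loop
vertex -0.362 -0.207 1.198
vertex -0.924 -0.241 0.99
vertex -0.459 0.063 0.763
endloop
endfacet
facet normal 0.754 0.620 0.217
outer loop
vertex -0.362 -0.207 1.198
vertex -0.459 0.063 0.763
vertex -1.216 0.681 1.63
endloop
endfacet
facet normal 0.251 -0.796 -0.551
outer loop
vertex -0.459 0.063 0.763
vertex -0.924 -0.241 0.99
vertex -0.907 0.104 0.5
endloop
endfacet
facet normal 0.297 0.881 -0.369
outer loop
vertex -0.459 0.063 0.763
vertex -0.907 0.104 0.5
vertex -1.216 0.681 1.63
endloop
endfacet
facet normal 0.252 -0.795 -0.551
outer loop
vertex -0.907 0.104 0.5
vertex -0.924 -0.241 0.99
vertex -1.367 -0.115 0.606
endloop
endfacet
facet normal -0.463 0.731 -0.500
outer loop
vertex -0.907 0.104 0.5
vertex -1.367 -0.115 0.606
vertex -1.216 0.681 1.63
endloop
endfacet
facet normal 0.251 -0.796 -0.551
outer loop
vertex -1.367 -0.115 0.606
vertex -0.924 -0.241 0.99
vertex -1.494 -0.429 1.002
endloop
endfacet
facet normal -0.955 0.285 -0.081
outer loop
vertex -1.367 -0.115 0.606
vertex -1.494 -0.429 1.002
vertex -1.216 0.681 1.63
endloop
endfacet
facet normal 0.251 -0.795 -0.552
outer loop
vertex -1.494 -0.429 1.002
vertex -0.924 -0.241 0.99
vertex -1.191 -0.602 1.389
endloop
endfacet
facet normal -0.807 -0.124 0.577
outer loop
vertex -1.494 -0.429 1.002
vertex -1.191 -0.602 1.389
vertex -1.216 0.681 1.63
endloop
endfacet
facet normal 0.252 -0.795 -0.551
outer loop
vertex -1.191 -0.602 1.389
vertex -0.924 -0.241 0.99
vertex -0.688 -0.503 1.476
endloop
endfacet
facet normal -0.132 -0.185 0.974
outer loop
vertex -1.191 -0.602 1.389
vertex -0.688 -0.503 1.476
vertex -1.216 0.681 1.63
endloop
endfacet

endsolid


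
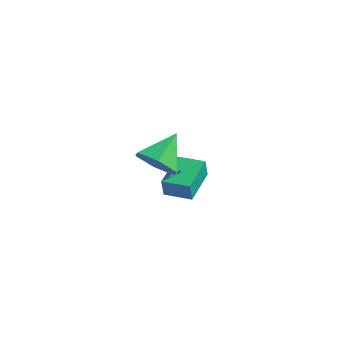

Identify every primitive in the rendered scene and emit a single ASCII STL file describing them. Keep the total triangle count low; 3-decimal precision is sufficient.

solid 
facet normal -0.991 -0.006 -0.132
outer loop
vertex 2.824 -0.309 -1.567
vertex 2.819 1.341 -1.606
vertex 2.931 -0.328 -2.369
endloop
endfacet
facet normal 0.003 -1.000 0.024
outer loop
vertex 4.101 -0.321 -2.214
vertex 2.824 -0.309 -1.567
vertex 2.931 -0.328 -2.369
endloop
endfacet
facet normal -0.991 -0.006 -0.132
outer loop
vertex 2.931 -0.328 -2.369
vertex 2.819 1.341 -1.606
vertex 2.926 1.322 -2.409
endloop
endfacet
facet normal 0.131 -0.024 -0.991
outer loop
vertex 2.926 1.322 -2.409
vertex 4.101 -0.321 -2.214
vertex 2.931 -0.328 -2.369
endloop
endfacet
facet normal -0.131 0.023 0.991
outer loop
vertex 2.824 -0.309 -1.567
vertex 3.989 1.348 -1.451
vertex 2.819 1.341 -1.606
endloop
endfacet
facet normal 0.003 -1.000 0.024
outer loop
vertex 3.994 -0.302 -1.411
vertex 2.824 -0.309 -1.567
vertex 4.101 -0.321 -2.214
endloop
endfacet
facet normal -0.132 0.024 0.991
outer loop
vertex 3.994 -0.302 -1.411
vertex 3.989 1.348 -1.451
vertex 2.824 -0.309 -1.567
endloop
endfacet
facet normal -0.003 1.000 -0.024
outer loop
vertex 2.819 1.341 -1.606
vertex 3.989 1.348 -1.451
vertex 2.926 1.322 -2.409
endloop
endfacet
facet normal 0.132 -0.023 -0.991
outer loop
vertex 4.096 1.329 -2.253
vertex 4.101 -0.321 -2.214
vertex 2.926 1.322 -2.409
endloop
endfacet
facet normal -0.003 1.000 -0.024
outer loop
vertex 2.926 1.322 -2.409
vertex 3.989 1.348 -1.451
vertex 4.096 1.329 -2.253
endloop
endfacet
facet normal 0.991 0.006 0.132
outer loop
vertex 4.096 1.329 -2.253
vertex 3.994 -0.302 -1.411
vertex 4.101 -0.321 -2.214
endloop
endfacet
facet normal 0.991 0.006 0.132
outer loop
vertex 3.989 1.348 -1.451
vertex 3.994 -0.302 -1.411
vertex 4.096 1.329 -2.253
endloop
endfacet
facet normal -0.176 -0.872 -0.457
outer loop
vertex 4.477 -3.02 2.397
vertex 3.848 -3.24 3.06
vertex 3.575 -2.78 2.287
endloop
endfacet
facet normal 0.276 0.784 -0.556
outer loop
vertex 4.477 -3.02 2.397
vertex 3.575 -2.78 2.287
vertex 4.112 -1.94 3.74
endloop
endfacet
facet normal -0.177 -0.872 -0.456
outer loop
vertex 3.575 -2.78 2.287
vertex 3.848 -3.24 3.06
vertex 2.946 -2.999 2.95
endloop
endfacet
facet normal -0.548 0.796 -0.257
outer loop
vertex 3.575 -2.78 2.287
vertex 2.946 -2.999 2.95
vertex 4.112 -1.94 3.74
endloop
endfacet
facet normal -0.177 -0.872 -0.456
outer loop
vertex 2.946 -2.999 2.95
vertex 3.848 -3.24 3.06
vertex 3.219 -3.459 3.723
endloop
endfacet
facet normal -0.740 0.429 0.517
outer loop
vertex 2.946 -2.999 2.95
vertex 3.219 -3.459 3.723
vertex 4.112 -1.94 3.74
endloop
endfacet
facet normal -0.177 -0.872 -0.456
outer loop
vertex 3.219 -3.459 3.723
vertex 3.848 -3.24 3.06
vertex 4.121 -3.7 3.833
endloop
endfacet
facet normal -0.107 0.052 0.993
outer loop
vertex 3.219 -3.459 3.723
vertex 4.121 -3.7 3.833
vertex 4.112 -1.94 3.74
endloop
endfacet
facet normal -0.176 -0.872 -0.457
outer loop
vertex 4.121 -3.7 3.833
vertex 3.848 -3.24 3.06
vertex 4.75 -3.48 3.17
endloop
endfacet
facet normal 0.718 0.040 0.695
outer loop
vertex 4.121 -3.7 3.833
vertex 4.75 -3.48 3.17
vertex 4.112 -1.94 3.74
endloop
endfacet
facet normal -0.176 -0.872 -0.457
outer loop
vertex 4.75 -3.48 3.17
vertex 3.848 -3.24 3.06
vertex 4.477 -3.02 2.397
endloop
endfacet
facet normal 0.910 0.407 -0.080
outer loop
vertex 4.75 -3.48 3.17
vertex 4.477 -3.02 2.397
vertex 4.112 -1.94 3.74
endloop
endfacet

endsolid


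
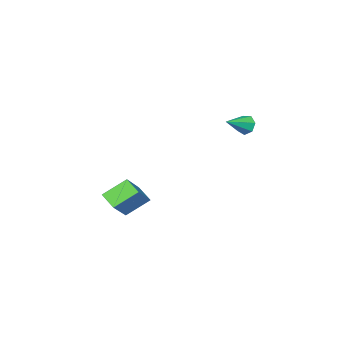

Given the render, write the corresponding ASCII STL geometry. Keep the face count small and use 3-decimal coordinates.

solid 
facet normal -0.666 -0.359 -0.654
outer loop
vertex 0.886 -0.809 -3.922
vertex 0.905 0.068 -4.422
vertex 1.997 -1.319 -4.773
endloop
endfacet
facet normal -0.019 -0.868 0.496
outer loop
vertex 3.315 -0.608 -3.478
vertex 0.886 -0.809 -3.922
vertex 1.997 -1.319 -4.773
endloop
endfacet
facet normal -0.666 -0.359 -0.654
outer loop
vertex 1.997 -1.319 -4.773
vertex 0.905 0.068 -4.422
vertex 2.016 -0.442 -5.274
endloop
endfacet
facet normal 0.746 -0.342 -0.571
outer loop
vertex 2.016 -0.442 -5.274
vertex 3.315 -0.608 -3.478
vertex 1.997 -1.319 -4.773
endloop
endfacet
facet normal -0.746 0.342 0.571
outer loop
vertex 0.886 -0.809 -3.922
vertex 2.223 0.779 -3.127
vertex 0.905 0.068 -4.422
endloop
endfacet
facet normal -0.019 -0.868 0.495
outer loop
vertex 2.204 -0.098 -2.626
vertex 0.886 -0.809 -3.922
vertex 3.315 -0.608 -3.478
endloop
endfacet
facet normal -0.746 0.342 0.571
outer loop
vertex 2.204 -0.098 -2.626
vertex 2.223 0.779 -3.127
vertex 0.886 -0.809 -3.922
endloop
endfacet
facet normal 0.019 0.868 -0.496
outer loop
vertex 0.905 0.068 -4.422
vertex 2.223 0.779 -3.127
vertex 2.016 -0.442 -5.274
endloop
endfacet
facet normal 0.746 -0.342 -0.571
outer loop
vertex 3.334 0.269 -3.978
vertex 3.315 -0.608 -3.478
vertex 2.016 -0.442 -5.274
endloop
endfacet
facet normal 0.019 0.868 -0.496
outer loop
vertex 2.016 -0.442 -5.274
vertex 2.223 0.779 -3.127
vertex 3.334 0.269 -3.978
endloop
endfacet
facet normal 0.666 0.358 0.654
outer loop
vertex 3.334 0.269 -3.978
vertex 2.204 -0.098 -2.626
vertex 3.315 -0.608 -3.478
endloop
endfacet
facet normal 0.666 0.359 0.654
outer loop
vertex 2.223 0.779 -3.127
vertex 2.204 -0.098 -2.626
vertex 3.334 0.269 -3.978
endloop
endfacet
facet normal -0.904 0.026 -0.428
outer loop
vertex -4.188 1.119 -1.25
vertex -4.446 0.937 -0.716
vertex -4.335 1.514 -0.916
endloop
endfacet
facet normal 0.636 0.622 -0.456
outer loop
vertex -4.188 1.119 -1.25
vertex -4.335 1.514 -0.916
vertex -3.154 0.903 -0.104
endloop
endfacet
facet normal -0.903 0.025 -0.429
outer loop
vertex -4.335 1.514 -0.916
vertex -4.446 0.937 -0.716
vertex -4.566 1.475 -0.432
endloop
endfacet
facet normal 0.320 0.920 0.227
outer loop
vertex -4.335 1.514 -0.916
vertex -4.566 1.475 -0.432
vertex -3.154 0.903 -0.104
endloop
endfacet
facet normal -0.903 0.025 -0.428
outer loop
vertex -4.566 1.475 -0.432
vertex -4.446 0.937 -0.716
vertex -4.706 1.031 -0.162
endloop
endfacet
facet normal 0.011 0.517 0.856
outer loop
vertex -4.566 1.475 -0.432
vertex -4.706 1.031 -0.162
vertex -3.154 0.903 -0.104
endloop
endfacet
facet normal -0.903 0.024 -0.428
outer loop
vertex -4.706 1.031 -0.162
vertex -4.446 0.937 -0.716
vertex -4.65 0.517 -0.309
endloop
endfacet
facet normal -0.059 -0.280 0.958
outer loop
vertex -4.706 1.031 -0.162
vertex -4.65 0.517 -0.309
vertex -3.154 0.903 -0.104
endloop
endfacet
facet normal -0.903 0.024 -0.428
outer loop
vertex -4.65 0.517 -0.309
vertex -4.446 0.937 -0.716
vertex -4.44 0.319 -0.763
endloop
endfacet
facet normal 0.163 -0.874 0.457
outer loop
vertex -4.65 0.517 -0.309
vertex -4.44 0.319 -0.763
vertex -3.154 0.903 -0.104
endloop
endfacet
facet normal -0.903 0.024 -0.429
outer loop
vertex -4.44 0.319 -0.763
vertex -4.446 0.937 -0.716
vertex -4.234 0.587 -1.182
endloop
endfacet
facet normal 0.510 -0.816 -0.271
outer loop
vertex -4.44 0.319 -0.763
vertex -4.234 0.587 -1.182
vertex -3.154 0.903 -0.104
endloop
endfacet
facet normal -0.903 0.023 -0.428
outer loop
vertex -4.234 0.587 -1.182
vertex -4.446 0.937 -0.716
vertex -4.188 1.119 -1.25
endloop
endfacet
facet normal 0.720 -0.149 -0.678
outer loop
vertex -4.234 0.587 -1.182
vertex -4.188 1.119 -1.25
vertex -3.154 0.903 -0.104
endloop
endfacet

endsolid


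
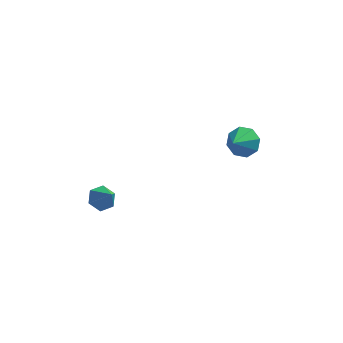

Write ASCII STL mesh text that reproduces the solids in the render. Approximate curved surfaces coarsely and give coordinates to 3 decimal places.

solid 
facet normal 0.362 0.695 -0.622
outer loop
vertex 4.716 3.126 -3.149
vertex 4.19 2.664 -3.971
vertex 3.955 3.432 -3.25
endloop
endfacet
facet normal -0.057 0.182 0.982
outer loop
vertex 4.716 3.126 -3.149
vertex 3.955 3.432 -3.25
vertex 3.57 1.476 -2.909
endloop
endfacet
facet normal 0.363 0.694 -0.621
outer loop
vertex 3.955 3.432 -3.25
vertex 4.19 2.664 -3.971
vertex 3.332 3.289 -3.774
endloop
endfacet
facet normal -0.656 0.253 0.711
outer loop
vertex 3.955 3.432 -3.25
vertex 3.332 3.289 -3.774
vertex 3.57 1.476 -2.909
endloop
endfacet
facet normal 0.363 0.694 -0.621
outer loop
vertex 3.332 3.289 -3.774
vertex 4.19 2.664 -3.971
vertex 3.212 2.779 -4.414
endloop
endfacet
facet normal -0.978 -0.030 0.207
outer loop
vertex 3.332 3.289 -3.774
vertex 3.212 2.779 -4.414
vertex 3.57 1.476 -2.909
endloop
endfacet
facet normal 0.363 0.694 -0.621
outer loop
vertex 3.212 2.779 -4.414
vertex 4.19 2.664 -3.971
vertex 3.665 2.202 -4.794
endloop
endfacet
facet normal -0.834 -0.500 -0.235
outer loop
vertex 3.212 2.779 -4.414
vertex 3.665 2.202 -4.794
vertex 3.57 1.476 -2.909
endloop
endfacet
facet normal 0.363 0.694 -0.621
outer loop
vertex 3.665 2.202 -4.794
vertex 4.19 2.664 -3.971
vertex 4.425 1.895 -4.693
endloop
endfacet
facet normal -0.309 -0.882 -0.355
outer loop
vertex 3.665 2.202 -4.794
vertex 4.425 1.895 -4.693
vertex 3.57 1.476 -2.909
endloop
endfacet
facet normal 0.362 0.694 -0.622
outer loop
vertex 4.425 1.895 -4.693
vertex 4.19 2.664 -3.971
vertex 5.048 2.039 -4.169
endloop
endfacet
facet normal 0.291 -0.953 -0.084
outer loop
vertex 4.425 1.895 -4.693
vertex 5.048 2.039 -4.169
vertex 3.57 1.476 -2.909
endloop
endfacet
facet normal 0.363 0.695 -0.621
outer loop
vertex 5.048 2.039 -4.169
vertex 4.19 2.664 -3.971
vertex 5.169 2.548 -3.529
endloop
endfacet
facet normal 0.612 -0.671 0.418
outer loop
vertex 5.048 2.039 -4.169
vertex 5.169 2.548 -3.529
vertex 3.57 1.476 -2.909
endloop
endfacet
facet normal 0.363 0.694 -0.622
outer loop
vertex 5.169 2.548 -3.529
vertex 4.19 2.664 -3.971
vertex 4.716 3.126 -3.149
endloop
endfacet
facet normal 0.468 -0.200 0.861
outer loop
vertex 5.169 2.548 -3.529
vertex 4.716 3.126 -3.149
vertex 3.57 1.476 -2.909
endloop
endfacet
facet normal -0.397 0.489 -0.776
outer loop
vertex -3.134 -2.659 -4.967
vertex -3.807 -2.418 -4.471
vertex -3.099 -1.915 -4.516
endloop
endfacet
facet normal 0.999 -0.051 0.007
outer loop
vertex -3.134 -2.659 -4.967
vertex -3.099 -1.915 -4.516
vertex -3.173 -3.202 -3.229
endloop
endfacet
facet normal -0.397 0.490 -0.776
outer loop
vertex -3.099 -1.915 -4.516
vertex -3.807 -2.418 -4.471
vertex -3.772 -1.675 -4.02
endloop
endfacet
facet normal 0.616 0.539 0.575
outer loop
vertex -3.099 -1.915 -4.516
vertex -3.772 -1.675 -4.02
vertex -3.173 -3.202 -3.229
endloop
endfacet
facet normal -0.396 0.490 -0.777
outer loop
vertex -3.772 -1.675 -4.02
vertex -3.807 -2.418 -4.471
vertex -4.481 -2.178 -3.976
endloop
endfacet
facet normal -0.215 0.381 0.899
outer loop
vertex -3.772 -1.675 -4.02
vertex -4.481 -2.178 -3.976
vertex -3.173 -3.202 -3.229
endloop
endfacet
facet normal -0.396 0.489 -0.777
outer loop
vertex -4.481 -2.178 -3.976
vertex -3.807 -2.418 -4.471
vertex -4.516 -2.921 -4.426
endloop
endfacet
facet normal -0.661 -0.366 0.655
outer loop
vertex -4.481 -2.178 -3.976
vertex -4.516 -2.921 -4.426
vertex -3.173 -3.202 -3.229
endloop
endfacet
facet normal -0.397 0.489 -0.777
outer loop
vertex -4.516 -2.921 -4.426
vertex -3.807 -2.418 -4.471
vertex -3.842 -3.162 -4.922
endloop
endfacet
facet normal -0.278 -0.957 0.087
outer loop
vertex -4.516 -2.921 -4.426
vertex -3.842 -3.162 -4.922
vertex -3.173 -3.202 -3.229
endloop
endfacet
facet normal -0.397 0.489 -0.776
outer loop
vertex -3.842 -3.162 -4.922
vertex -3.807 -2.418 -4.471
vertex -3.134 -2.659 -4.967
endloop
endfacet
facet normal 0.553 -0.799 -0.237
outer loop
vertex -3.842 -3.162 -4.922
vertex -3.134 -2.659 -4.967
vertex -3.173 -3.202 -3.229
endloop
endfacet

endsolid


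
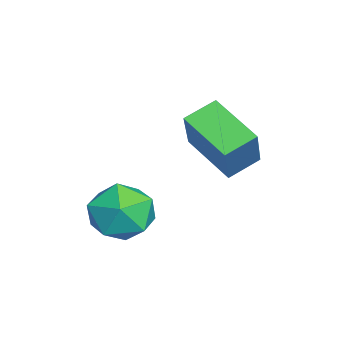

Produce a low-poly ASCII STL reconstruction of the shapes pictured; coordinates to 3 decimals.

solid 
facet normal 0.316 0.310 0.897
outer loop
vertex -1.852 1.446 -2.573
vertex -2.077 0.615 -2.207
vertex -1.221 0.756 -2.557
endloop
endfacet
facet normal 0.680 0.631 0.374
outer loop
vertex -1.852 1.446 -2.573
vertex -1.221 0.756 -2.557
vertex -1.304 1.296 -3.317
endloop
endfacet
facet normal 0.213 0.976 -0.040
outer loop
vertex -1.852 1.446 -2.573
vertex -1.304 1.296 -3.317
vertex -2.212 1.489 -3.436
endloop
endfacet
facet normal -0.440 0.869 0.227
outer loop
vertex -1.852 1.446 -2.573
vertex -2.212 1.489 -3.436
vertex -2.69 1.068 -2.75
endloop
endfacet
facet normal -0.376 0.457 0.806
outer loop
vertex -1.852 1.446 -2.573
vertex -2.69 1.068 -2.75
vertex -2.077 0.615 -2.207
endloop
endfacet
facet normal 0.992 0.124 -0.020
outer loop
vertex -1.304 1.296 -3.317
vertex -1.221 0.756 -2.557
vertex -1.19 0.372 -3.41
endloop
endfacet
facet normal 0.403 -0.395 0.826
outer loop
vertex -1.221 0.756 -2.557
vertex -2.077 0.615 -2.207
vertex -1.668 -0.049 -2.724
endloop
endfacet
facet normal -0.717 -0.157 0.679
outer loop
vertex -2.077 0.615 -2.207
vertex -2.69 1.068 -2.75
vertex -2.576 0.144 -2.843
endloop
endfacet
facet normal -0.821 0.509 -0.259
outer loop
vertex -2.69 1.068 -2.75
vertex -2.212 1.489 -3.436
vertex -2.659 0.684 -3.603
endloop
endfacet
facet normal 0.236 0.683 -0.691
outer loop
vertex -2.212 1.489 -3.436
vertex -1.304 1.296 -3.317
vertex -1.803 0.825 -3.953
endloop
endfacet
facet normal 0.440 -0.869 -0.227
outer loop
vertex -2.028 -0.006 -3.587
vertex -1.19 0.372 -3.41
vertex -1.668 -0.049 -2.724
endloop
endfacet
facet normal -0.213 -0.976 0.040
outer loop
vertex -2.028 -0.006 -3.587
vertex -1.668 -0.049 -2.724
vertex -2.576 0.144 -2.843
endloop
endfacet
facet normal -0.680 -0.631 -0.374
outer loop
vertex -2.028 -0.006 -3.587
vertex -2.576 0.144 -2.843
vertex -2.659 0.684 -3.603
endloop
endfacet
facet normal -0.316 -0.310 -0.897
outer loop
vertex -2.028 -0.006 -3.587
vertex -2.659 0.684 -3.603
vertex -1.803 0.825 -3.953
endloop
endfacet
facet normal 0.376 -0.457 -0.806
outer loop
vertex -2.028 -0.006 -3.587
vertex -1.803 0.825 -3.953
vertex -1.19 0.372 -3.41
endloop
endfacet
facet normal 0.821 -0.509 0.259
outer loop
vertex -1.668 -0.049 -2.724
vertex -1.19 0.372 -3.41
vertex -1.221 0.756 -2.557
endloop
endfacet
facet normal -0.236 -0.683 0.691
outer loop
vertex -2.576 0.144 -2.843
vertex -1.668 -0.049 -2.724
vertex -2.077 0.615 -2.207
endloop
endfacet
facet normal -0.992 -0.124 0.020
outer loop
vertex -2.659 0.684 -3.603
vertex -2.576 0.144 -2.843
vertex -2.69 1.068 -2.75
endloop
endfacet
facet normal -0.403 0.395 -0.826
outer loop
vertex -1.803 0.825 -3.953
vertex -2.659 0.684 -3.603
vertex -2.212 1.489 -3.436
endloop
endfacet
facet normal 0.717 0.157 -0.679
outer loop
vertex -1.19 0.372 -3.41
vertex -1.803 0.825 -3.953
vertex -1.304 1.296 -3.317
endloop
endfacet
facet normal -0.498 0.770 0.400
outer loop
vertex -4.096 2.823 -0.434
vertex -3.077 3.829 -1.101
vertex -5.006 2.898 -1.711
endloop
endfacet
facet normal -0.645 -0.637 0.422
outer loop
vertex -4.523 2.151 -2.099
vertex -4.096 2.823 -0.434
vertex -5.006 2.898 -1.711
endloop
endfacet
facet normal -0.498 0.770 0.399
outer loop
vertex -5.006 2.898 -1.711
vertex -3.077 3.829 -1.101
vertex -3.986 3.904 -2.379
endloop
endfacet
facet normal -0.580 0.048 -0.813
outer loop
vertex -3.986 3.904 -2.379
vertex -4.523 2.151 -2.099
vertex -5.006 2.898 -1.711
endloop
endfacet
facet normal 0.580 -0.048 0.813
outer loop
vertex -4.096 2.823 -0.434
vertex -2.594 3.082 -1.489
vertex -3.077 3.829 -1.101
endloop
endfacet
facet normal -0.646 -0.636 0.422
outer loop
vertex -3.614 2.076 -0.821
vertex -4.096 2.823 -0.434
vertex -4.523 2.151 -2.099
endloop
endfacet
facet normal 0.580 -0.047 0.814
outer loop
vertex -3.614 2.076 -0.821
vertex -2.594 3.082 -1.489
vertex -4.096 2.823 -0.434
endloop
endfacet
facet normal 0.646 0.637 -0.422
outer loop
vertex -3.077 3.829 -1.101
vertex -2.594 3.082 -1.489
vertex -3.986 3.904 -2.379
endloop
endfacet
facet normal -0.580 0.048 -0.814
outer loop
vertex -3.504 3.157 -2.766
vertex -4.523 2.151 -2.099
vertex -3.986 3.904 -2.379
endloop
endfacet
facet normal 0.646 0.636 -0.423
outer loop
vertex -3.986 3.904 -2.379
vertex -2.594 3.082 -1.489
vertex -3.504 3.157 -2.766
endloop
endfacet
facet normal 0.498 -0.770 -0.400
outer loop
vertex -3.504 3.157 -2.766
vertex -3.614 2.076 -0.821
vertex -4.523 2.151 -2.099
endloop
endfacet
facet normal 0.498 -0.770 -0.400
outer loop
vertex -2.594 3.082 -1.489
vertex -3.614 2.076 -0.821
vertex -3.504 3.157 -2.766
endloop
endfacet

endsolid


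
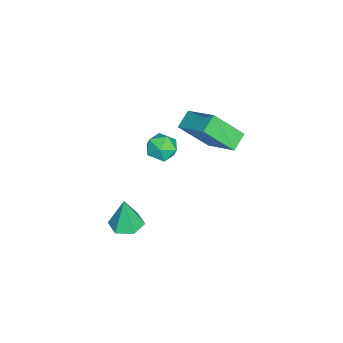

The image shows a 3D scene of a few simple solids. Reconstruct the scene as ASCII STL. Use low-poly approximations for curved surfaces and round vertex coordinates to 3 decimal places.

solid 
facet normal 0.005 0.055 -0.998
outer loop
vertex 4.643 -1.536 -2.934
vertex 3.905 -2.1 -2.969
vertex 3.785 -1.179 -2.919
endloop
endfacet
facet normal 0.350 0.823 0.448
outer loop
vertex 4.643 -1.536 -2.934
vertex 3.785 -1.179 -2.919
vertex 3.895 -2.2 -1.131
endloop
endfacet
facet normal 0.005 0.055 -0.998
outer loop
vertex 3.785 -1.179 -2.919
vertex 3.905 -2.1 -2.969
vertex 3.046 -1.743 -2.954
endloop
endfacet
facet normal -0.559 0.705 0.437
outer loop
vertex 3.785 -1.179 -2.919
vertex 3.046 -1.743 -2.954
vertex 3.895 -2.2 -1.131
endloop
endfacet
facet normal 0.005 0.054 -0.999
outer loop
vertex 3.046 -1.743 -2.954
vertex 3.905 -2.1 -2.969
vertex 3.166 -2.664 -3.003
endloop
endfacet
facet normal -0.911 -0.139 0.389
outer loop
vertex 3.046 -1.743 -2.954
vertex 3.166 -2.664 -3.003
vertex 3.895 -2.2 -1.131
endloop
endfacet
facet normal 0.005 0.054 -0.999
outer loop
vertex 3.166 -2.664 -3.003
vertex 3.905 -2.1 -2.969
vertex 4.025 -3.021 -3.018
endloop
endfacet
facet normal -0.354 -0.866 0.353
outer loop
vertex 3.166 -2.664 -3.003
vertex 4.025 -3.021 -3.018
vertex 3.895 -2.2 -1.131
endloop
endfacet
facet normal 0.005 0.054 -0.999
outer loop
vertex 4.025 -3.021 -3.018
vertex 3.905 -2.1 -2.969
vertex 4.763 -2.457 -2.984
endloop
endfacet
facet normal 0.555 -0.748 0.364
outer loop
vertex 4.025 -3.021 -3.018
vertex 4.763 -2.457 -2.984
vertex 3.895 -2.2 -1.131
endloop
endfacet
facet normal 0.005 0.055 -0.998
outer loop
vertex 4.763 -2.457 -2.984
vertex 3.905 -2.1 -2.969
vertex 4.643 -1.536 -2.934
endloop
endfacet
facet normal 0.906 0.096 0.411
outer loop
vertex 4.763 -2.457 -2.984
vertex 4.643 -1.536 -2.934
vertex 3.895 -2.2 -1.131
endloop
endfacet
facet normal -0.829 0.287 0.480
outer loop
vertex 2.247 1.885 5.158
vertex 1.834 3.313 3.591
vertex 1.1 0.374 4.083
endloop
endfacet
facet normal 0.192 -0.661 0.725
outer loop
vertex 1.986 0.067 3.569
vertex 2.247 1.885 5.158
vertex 1.1 0.374 4.083
endloop
endfacet
facet normal -0.829 0.287 0.480
outer loop
vertex 1.1 0.374 4.083
vertex 1.834 3.313 3.591
vertex 0.687 1.803 2.516
endloop
endfacet
facet normal -0.526 -0.693 -0.493
outer loop
vertex 0.687 1.803 2.516
vertex 1.986 0.067 3.569
vertex 1.1 0.374 4.083
endloop
endfacet
facet normal 0.526 0.693 0.493
outer loop
vertex 2.247 1.885 5.158
vertex 2.72 3.006 3.077
vertex 1.834 3.313 3.591
endloop
endfacet
facet normal 0.191 -0.661 0.725
outer loop
vertex 3.133 1.577 4.644
vertex 2.247 1.885 5.158
vertex 1.986 0.067 3.569
endloop
endfacet
facet normal 0.527 0.693 0.493
outer loop
vertex 3.133 1.577 4.644
vertex 2.72 3.006 3.077
vertex 2.247 1.885 5.158
endloop
endfacet
facet normal -0.191 0.662 -0.725
outer loop
vertex 1.834 3.313 3.591
vertex 2.72 3.006 3.077
vertex 0.687 1.803 2.516
endloop
endfacet
facet normal -0.527 -0.693 -0.493
outer loop
vertex 1.573 1.495 2.002
vertex 1.986 0.067 3.569
vertex 0.687 1.803 2.516
endloop
endfacet
facet normal -0.191 0.661 -0.725
outer loop
vertex 0.687 1.803 2.516
vertex 2.72 3.006 3.077
vertex 1.573 1.495 2.002
endloop
endfacet
facet normal 0.829 -0.287 -0.480
outer loop
vertex 1.573 1.495 2.002
vertex 3.133 1.577 4.644
vertex 1.986 0.067 3.569
endloop
endfacet
facet normal 0.829 -0.287 -0.480
outer loop
vertex 2.72 3.006 3.077
vertex 3.133 1.577 4.644
vertex 1.573 1.495 2.002
endloop
endfacet
facet normal -0.251 0.800 0.545
outer loop
vertex 1.712 -0.055 1.384
vertex 0.831 -0.294 1.329
vertex 1.346 -0.603 2.019
endloop
endfacet
facet normal 0.400 0.567 0.720
outer loop
vertex 1.712 -0.055 1.384
vertex 1.346 -0.603 2.019
vertex 2.182 -0.777 1.691
endloop
endfacet
facet normal 0.804 0.579 0.131
outer loop
vertex 1.712 -0.055 1.384
vertex 2.182 -0.777 1.691
vertex 2.183 -0.576 0.798
endloop
endfacet
facet normal 0.401 0.821 -0.407
outer loop
vertex 1.712 -0.055 1.384
vertex 2.183 -0.576 0.798
vertex 1.348 -0.278 0.575
endloop
endfacet
facet normal -0.250 0.956 -0.151
outer loop
vertex 1.712 -0.055 1.384
vertex 1.348 -0.278 0.575
vertex 0.831 -0.294 1.329
endloop
endfacet
facet normal 0.343 -0.113 0.933
outer loop
vertex 2.182 -0.777 1.691
vertex 1.346 -0.603 2.019
vertex 1.592 -1.462 1.825
endloop
endfacet
facet normal -0.712 0.265 0.650
outer loop
vertex 1.346 -0.603 2.019
vertex 0.831 -0.294 1.329
vertex 0.757 -1.164 1.602
endloop
endfacet
facet normal -0.710 0.519 -0.476
outer loop
vertex 0.831 -0.294 1.329
vertex 1.348 -0.278 0.575
vertex 0.758 -0.963 0.709
endloop
endfacet
facet normal 0.345 0.300 -0.890
outer loop
vertex 1.348 -0.278 0.575
vertex 2.183 -0.576 0.798
vertex 1.594 -1.137 0.381
endloop
endfacet
facet normal 0.996 -0.091 -0.019
outer loop
vertex 2.183 -0.576 0.798
vertex 2.182 -0.777 1.691
vertex 2.109 -1.446 1.071
endloop
endfacet
facet normal -0.401 -0.821 0.407
outer loop
vertex 1.228 -1.685 1.016
vertex 1.592 -1.462 1.825
vertex 0.757 -1.164 1.602
endloop
endfacet
facet normal -0.804 -0.579 -0.131
outer loop
vertex 1.228 -1.685 1.016
vertex 0.757 -1.164 1.602
vertex 0.758 -0.963 0.709
endloop
endfacet
facet normal -0.400 -0.567 -0.720
outer loop
vertex 1.228 -1.685 1.016
vertex 0.758 -0.963 0.709
vertex 1.594 -1.137 0.381
endloop
endfacet
facet normal 0.251 -0.800 -0.545
outer loop
vertex 1.228 -1.685 1.016
vertex 1.594 -1.137 0.381
vertex 2.109 -1.446 1.071
endloop
endfacet
facet normal 0.250 -0.956 0.151
outer loop
vertex 1.228 -1.685 1.016
vertex 2.109 -1.446 1.071
vertex 1.592 -1.462 1.825
endloop
endfacet
facet normal -0.345 -0.300 0.890
outer loop
vertex 0.757 -1.164 1.602
vertex 1.592 -1.462 1.825
vertex 1.346 -0.603 2.019
endloop
endfacet
facet normal -0.996 0.091 0.019
outer loop
vertex 0.758 -0.963 0.709
vertex 0.757 -1.164 1.602
vertex 0.831 -0.294 1.329
endloop
endfacet
facet normal -0.343 0.113 -0.933
outer loop
vertex 1.594 -1.137 0.381
vertex 0.758 -0.963 0.709
vertex 1.348 -0.278 0.575
endloop
endfacet
facet normal 0.712 -0.265 -0.650
outer loop
vertex 2.109 -1.446 1.071
vertex 1.594 -1.137 0.381
vertex 2.183 -0.576 0.798
endloop
endfacet
facet normal 0.710 -0.519 0.476
outer loop
vertex 1.592 -1.462 1.825
vertex 2.109 -1.446 1.071
vertex 2.182 -0.777 1.691
endloop
endfacet

endsolid


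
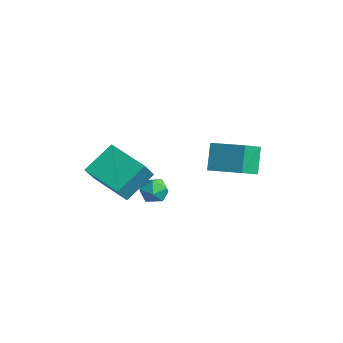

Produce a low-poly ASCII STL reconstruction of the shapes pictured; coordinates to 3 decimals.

solid 
facet normal -0.841 -0.503 -0.201
outer loop
vertex 2.822 1.225 -0.234
vertex 2.154 1.823 1.067
vertex 2.264 2.507 -1.11
endloop
endfacet
facet normal 0.423 -0.379 -0.823
outer loop
vertex 3.786 3.417 -0.747
vertex 2.822 1.225 -0.234
vertex 2.264 2.507 -1.11
endloop
endfacet
facet normal -0.841 -0.503 -0.201
outer loop
vertex 2.264 2.507 -1.11
vertex 2.154 1.823 1.067
vertex 1.596 3.105 0.191
endloop
endfacet
facet normal -0.338 0.777 -0.531
outer loop
vertex 1.596 3.105 0.191
vertex 3.786 3.417 -0.747
vertex 2.264 2.507 -1.11
endloop
endfacet
facet normal 0.338 -0.777 0.531
outer loop
vertex 2.822 1.225 -0.234
vertex 3.676 2.733 1.43
vertex 2.154 1.823 1.067
endloop
endfacet
facet normal 0.423 -0.379 -0.823
outer loop
vertex 4.344 2.135 0.129
vertex 2.822 1.225 -0.234
vertex 3.786 3.417 -0.747
endloop
endfacet
facet normal 0.338 -0.777 0.531
outer loop
vertex 4.344 2.135 0.129
vertex 3.676 2.733 1.43
vertex 2.822 1.225 -0.234
endloop
endfacet
facet normal -0.423 0.379 0.823
outer loop
vertex 2.154 1.823 1.067
vertex 3.676 2.733 1.43
vertex 1.596 3.105 0.191
endloop
endfacet
facet normal -0.338 0.777 -0.531
outer loop
vertex 3.118 4.015 0.554
vertex 3.786 3.417 -0.747
vertex 1.596 3.105 0.191
endloop
endfacet
facet normal -0.423 0.379 0.823
outer loop
vertex 1.596 3.105 0.191
vertex 3.676 2.733 1.43
vertex 3.118 4.015 0.554
endloop
endfacet
facet normal 0.841 0.503 0.201
outer loop
vertex 3.118 4.015 0.554
vertex 4.344 2.135 0.129
vertex 3.786 3.417 -0.747
endloop
endfacet
facet normal 0.841 0.503 0.201
outer loop
vertex 3.676 2.733 1.43
vertex 4.344 2.135 0.129
vertex 3.118 4.015 0.554
endloop
endfacet
facet normal -0.926 -0.276 0.258
outer loop
vertex -0.019 -2.231 1.158
vertex -0.603 -1.413 -0.061
vertex 0.134 -3.786 0.041
endloop
endfacet
facet normal 0.369 -0.518 0.772
outer loop
vertex 2.143 -3.187 -0.519
vertex -0.019 -2.231 1.158
vertex 0.134 -3.786 0.041
endloop
endfacet
facet normal -0.926 -0.276 0.258
outer loop
vertex 0.134 -3.786 0.041
vertex -0.603 -1.413 -0.061
vertex -0.45 -2.968 -1.178
endloop
endfacet
facet normal 0.079 -0.810 -0.581
outer loop
vertex -0.45 -2.968 -1.178
vertex 2.143 -3.187 -0.519
vertex 0.134 -3.786 0.041
endloop
endfacet
facet normal -0.079 0.810 0.581
outer loop
vertex -0.019 -2.231 1.158
vertex 1.406 -0.814 -0.621
vertex -0.603 -1.413 -0.061
endloop
endfacet
facet normal 0.369 -0.518 0.772
outer loop
vertex 1.99 -1.632 0.598
vertex -0.019 -2.231 1.158
vertex 2.143 -3.187 -0.519
endloop
endfacet
facet normal -0.079 0.810 0.581
outer loop
vertex 1.99 -1.632 0.598
vertex 1.406 -0.814 -0.621
vertex -0.019 -2.231 1.158
endloop
endfacet
facet normal -0.369 0.518 -0.772
outer loop
vertex -0.603 -1.413 -0.061
vertex 1.406 -0.814 -0.621
vertex -0.45 -2.968 -1.178
endloop
endfacet
facet normal 0.079 -0.810 -0.581
outer loop
vertex 1.559 -2.369 -1.738
vertex 2.143 -3.187 -0.519
vertex -0.45 -2.968 -1.178
endloop
endfacet
facet normal -0.369 0.518 -0.772
outer loop
vertex -0.45 -2.968 -1.178
vertex 1.406 -0.814 -0.621
vertex 1.559 -2.369 -1.738
endloop
endfacet
facet normal 0.926 0.276 -0.258
outer loop
vertex 1.559 -2.369 -1.738
vertex 1.99 -1.632 0.598
vertex 2.143 -3.187 -0.519
endloop
endfacet
facet normal 0.926 0.276 -0.258
outer loop
vertex 1.406 -0.814 -0.621
vertex 1.99 -1.632 0.598
vertex 1.559 -2.369 -1.738
endloop
endfacet
facet normal -0.993 -0.030 -0.117
outer loop
vertex 2.383 -1.36 -0.694
vertex 2.419 -2.129 -0.804
vertex 2.326 -1.843 -0.087
endloop
endfacet
facet normal -0.803 0.500 0.323
outer loop
vertex 2.383 -1.36 -0.694
vertex 2.326 -1.843 -0.087
vertex 2.753 -1.194 -0.03
endloop
endfacet
facet normal -0.359 0.933 -0.033
outer loop
vertex 2.383 -1.36 -0.694
vertex 2.753 -1.194 -0.03
vertex 3.109 -1.081 -0.712
endloop
endfacet
facet normal -0.275 0.670 -0.689
outer loop
vertex 2.383 -1.36 -0.694
vertex 3.109 -1.081 -0.712
vertex 2.903 -1.658 -1.191
endloop
endfacet
facet normal -0.666 0.075 -0.742
outer loop
vertex 2.383 -1.36 -0.694
vertex 2.903 -1.658 -1.191
vertex 2.419 -2.129 -0.804
endloop
endfacet
facet normal -0.444 0.216 0.869
outer loop
vertex 2.753 -1.194 -0.03
vertex 2.326 -1.843 -0.087
vertex 3.017 -1.862 0.271
endloop
endfacet
facet normal -0.750 -0.642 0.159
outer loop
vertex 2.326 -1.843 -0.087
vertex 2.419 -2.129 -0.804
vertex 2.811 -2.439 -0.208
endloop
endfacet
facet normal -0.222 -0.472 -0.853
outer loop
vertex 2.419 -2.129 -0.804
vertex 2.903 -1.658 -1.191
vertex 3.167 -2.326 -0.89
endloop
endfacet
facet normal 0.411 0.491 -0.768
outer loop
vertex 2.903 -1.658 -1.191
vertex 3.109 -1.081 -0.712
vertex 3.594 -1.677 -0.833
endloop
endfacet
facet normal 0.275 0.915 0.295
outer loop
vertex 3.109 -1.081 -0.712
vertex 2.753 -1.194 -0.03
vertex 3.501 -1.391 -0.116
endloop
endfacet
facet normal 0.275 -0.670 0.689
outer loop
vertex 3.537 -2.16 -0.226
vertex 3.017 -1.862 0.271
vertex 2.811 -2.439 -0.208
endloop
endfacet
facet normal 0.359 -0.933 0.033
outer loop
vertex 3.537 -2.16 -0.226
vertex 2.811 -2.439 -0.208
vertex 3.167 -2.326 -0.89
endloop
endfacet
facet normal 0.803 -0.500 -0.323
outer loop
vertex 3.537 -2.16 -0.226
vertex 3.167 -2.326 -0.89
vertex 3.594 -1.677 -0.833
endloop
endfacet
facet normal 0.993 0.030 0.117
outer loop
vertex 3.537 -2.16 -0.226
vertex 3.594 -1.677 -0.833
vertex 3.501 -1.391 -0.116
endloop
endfacet
facet normal 0.666 -0.075 0.742
outer loop
vertex 3.537 -2.16 -0.226
vertex 3.501 -1.391 -0.116
vertex 3.017 -1.862 0.271
endloop
endfacet
facet normal -0.411 -0.491 0.768
outer loop
vertex 2.811 -2.439 -0.208
vertex 3.017 -1.862 0.271
vertex 2.326 -1.843 -0.087
endloop
endfacet
facet normal -0.275 -0.915 -0.295
outer loop
vertex 3.167 -2.326 -0.89
vertex 2.811 -2.439 -0.208
vertex 2.419 -2.129 -0.804
endloop
endfacet
facet normal 0.444 -0.216 -0.869
outer loop
vertex 3.594 -1.677 -0.833
vertex 3.167 -2.326 -0.89
vertex 2.903 -1.658 -1.191
endloop
endfacet
facet normal 0.750 0.642 -0.159
outer loop
vertex 3.501 -1.391 -0.116
vertex 3.594 -1.677 -0.833
vertex 3.109 -1.081 -0.712
endloop
endfacet
facet normal 0.222 0.472 0.853
outer loop
vertex 3.017 -1.862 0.271
vertex 3.501 -1.391 -0.116
vertex 2.753 -1.194 -0.03
endloop
endfacet

endsolid
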